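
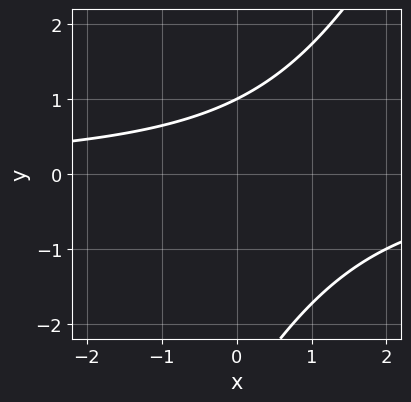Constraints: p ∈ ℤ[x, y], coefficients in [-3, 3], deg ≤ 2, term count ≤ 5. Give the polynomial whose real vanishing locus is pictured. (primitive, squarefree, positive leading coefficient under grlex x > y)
First, deg p = 2. No degree-1 curve has this shape.
Next, against the integer gridlines: it misses every integer gridline on the x-axis; it meets the y-axis at y = 1 (among the integer gridlines).
Finally, fitting integer coefficients to these (and the overall shape) gives p.

2*x*y - y^2 - 2*y + 3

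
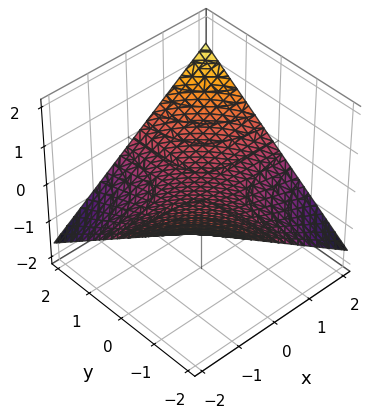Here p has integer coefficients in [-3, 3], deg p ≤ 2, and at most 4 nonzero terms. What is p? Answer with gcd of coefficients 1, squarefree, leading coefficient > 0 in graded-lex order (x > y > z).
First, degree: a saddle surface; a quadric, so deg p = 2.
Then, against the integer gridlines: every point of the x-axis in the box is on the surface; the visible y-axis segment lies entirely on the surface; it meets the z-axis at z = 0 (among the integer gridlines).
Finally, solving for integer coefficients yields p as stated.

x*y - 3*z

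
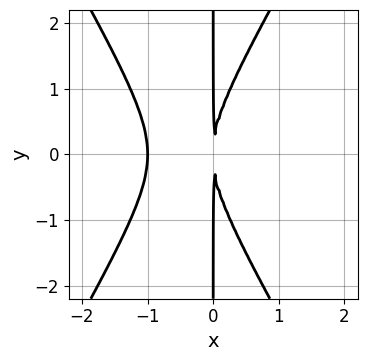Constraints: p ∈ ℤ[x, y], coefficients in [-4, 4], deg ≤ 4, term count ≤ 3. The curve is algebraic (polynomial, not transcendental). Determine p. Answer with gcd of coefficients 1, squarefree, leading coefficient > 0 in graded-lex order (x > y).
3*x^3 - x*y^2 + 3*x^2

The degree is 3 — the shape is more complex than any degree-2 curve.
Symmetries: it's symmetric under y → −y, forcing even powers of y.
Observable constraints: every point of the y-axis in the box is on the curve; it crosses the x-axis at the gridline x = -1.
Together with the visible shape, these determine p as stated.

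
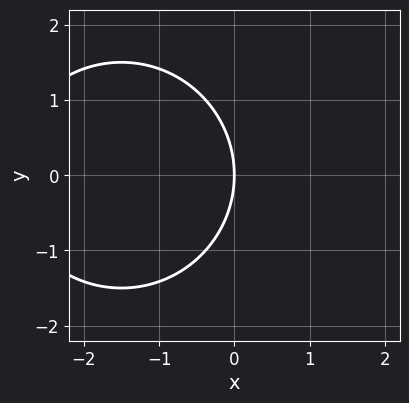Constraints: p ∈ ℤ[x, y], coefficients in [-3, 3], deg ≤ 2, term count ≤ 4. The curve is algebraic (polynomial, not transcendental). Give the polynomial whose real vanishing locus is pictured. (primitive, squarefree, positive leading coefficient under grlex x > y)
(a) Degree: a generic line meets the curve in up to 2 points, so deg p = 2.
(b) Symmetries: the y ↦ −y reflection is a symmetry, so y appears only in even powers.
(c) Reading off the gridlines: one x-axis crossing is at x = 0; one y-axis crossing is at y = 0.
(d) Assembling these constraints gives the stated polynomial.

x^2 + y^2 + 3*x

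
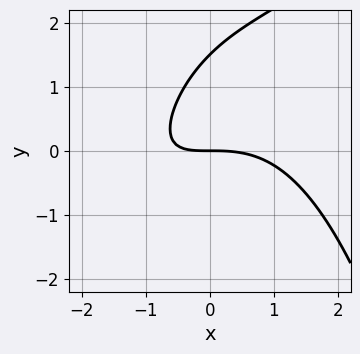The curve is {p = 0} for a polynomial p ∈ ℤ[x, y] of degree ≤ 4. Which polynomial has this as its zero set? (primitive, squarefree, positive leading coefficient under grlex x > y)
x^3 - x^2*y + 2*x*y - 2*y^2 + 3*y

First, the degree is 3 — a generic line meets the curve in up to 3 points.
Then, against the integer gridlines: it crosses the x-axis at the gridline x = 0; it crosses the y-axis at the gridline y = 0.
Finally, assembling these constraints gives the stated polynomial.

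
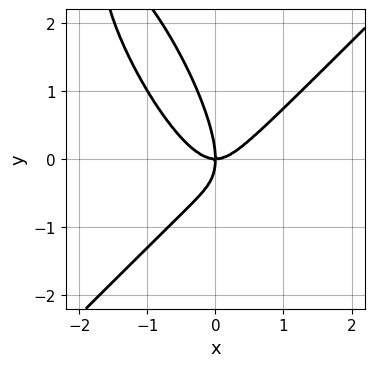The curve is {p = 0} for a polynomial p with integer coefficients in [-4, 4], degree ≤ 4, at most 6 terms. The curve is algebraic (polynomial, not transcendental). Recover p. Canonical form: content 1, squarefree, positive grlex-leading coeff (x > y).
3*x^3 - 2*x*y^2 - y^3 - 2*x*y

1. Degree: a generic line meets the curve in up to 3 points, so deg p = 3.
2. Against the integer gridlines: it crosses the y-axis at the gridline y = 0; one x-axis crossing is at x = 0.
3. Matching integer coefficients to the picture gives p.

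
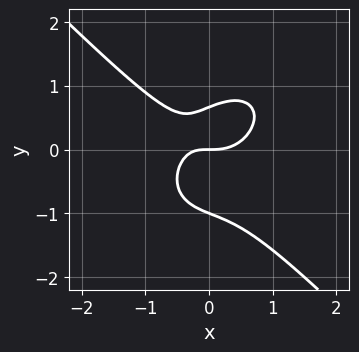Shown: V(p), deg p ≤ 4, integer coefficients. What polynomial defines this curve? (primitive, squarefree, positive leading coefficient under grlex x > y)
3*x^3 + 3*y^3 - 2*x*y + y^2 - 2*y

First, degree: the shape is more complex than any degree-2 curve, so deg p = 3.
Then, from the visible intercepts: it crosses the x-axis at the gridline x = 0; the y-axis gridline crossings are at y ∈ {-1, 0}.
Finally, fitting integer coefficients to these (and the overall shape) gives p.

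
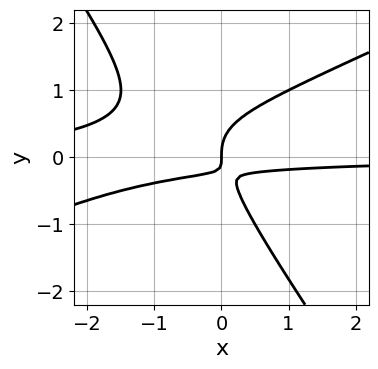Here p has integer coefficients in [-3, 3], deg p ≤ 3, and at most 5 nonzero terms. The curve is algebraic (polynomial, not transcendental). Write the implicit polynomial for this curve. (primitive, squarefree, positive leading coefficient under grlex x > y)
First, the degree is 3 — a generic line meets the curve in up to 3 points.
Then, against the integer gridlines: it meets the y-axis at y = 0 (among the integer gridlines); it crosses the x-axis at the gridline x = 0.
Finally, assembling these constraints gives the stated polynomial.

2*x^2*y - 3*x*y^2 - 3*y^3 + 3*x*y + x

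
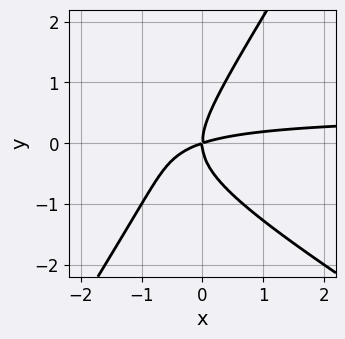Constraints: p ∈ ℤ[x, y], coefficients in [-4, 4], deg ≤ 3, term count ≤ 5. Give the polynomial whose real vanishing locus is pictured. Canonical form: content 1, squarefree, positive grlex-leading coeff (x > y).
(a) Degree: no degree-2 curve has this shape, so deg p = 3.
(b) From the visible intercepts: it meets the x-axis at x = 0 (among the integer gridlines); one y-axis crossing is at y = 0.
(c) These observations pin down the coefficients.

2*x^2*y + 2*x*y^2 - 2*y^3 - x^2 + 3*x*y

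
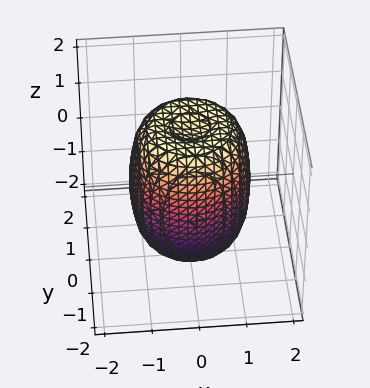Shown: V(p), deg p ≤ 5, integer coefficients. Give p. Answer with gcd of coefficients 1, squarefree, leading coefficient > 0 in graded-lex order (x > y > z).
2*x^4 + 4*x^2*y^2 + 2*y^4 - 2*x^2 - 2*y^2 + z^2 - 2

1. The degree is 4 — the shape is more complex than any degree-3 surface.
2. By symmetry, every cross-section ⟂ z is a circle, so x, y appear only via x² + y².
3. Reading off the gridlines: a circular section at z = 1 has radius between 1 and 2.
4. Fitting integer coefficients to these (and the overall shape) gives p.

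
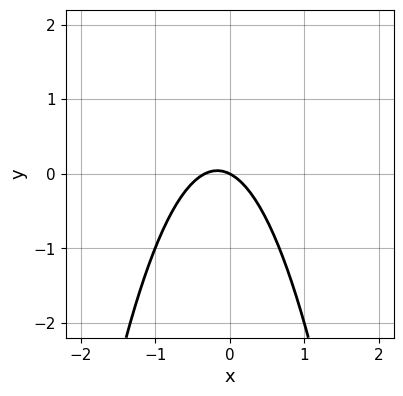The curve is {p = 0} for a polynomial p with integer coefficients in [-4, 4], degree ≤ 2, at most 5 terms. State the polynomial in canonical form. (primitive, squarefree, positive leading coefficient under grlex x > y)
3*x^2 + x + 2*y

First, deg p = 2. No degree-1 curve has this shape.
Then, observable constraints: it meets the x-axis at x = 0 (among the integer gridlines); one y-axis crossing is at y = 0.
Finally, the integer polynomial consistent with all of this is the stated p.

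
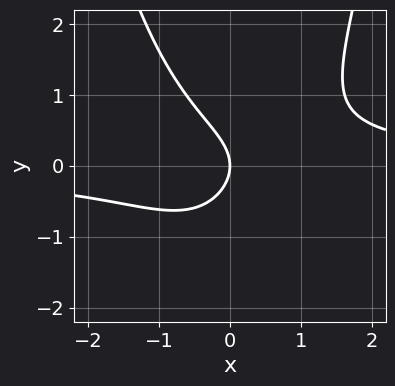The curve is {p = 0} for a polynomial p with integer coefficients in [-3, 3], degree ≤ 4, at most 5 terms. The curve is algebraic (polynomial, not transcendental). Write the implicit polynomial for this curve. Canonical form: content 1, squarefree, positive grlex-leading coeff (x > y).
x^2*y - y^2 - x

First, the degree is 3 — the shape is more complex than any degree-2 curve.
Then, checking where it meets the axes: one x-axis crossing is at x = 0; it crosses the y-axis at the gridline y = 0.
Finally, matching integer coefficients to the picture gives p.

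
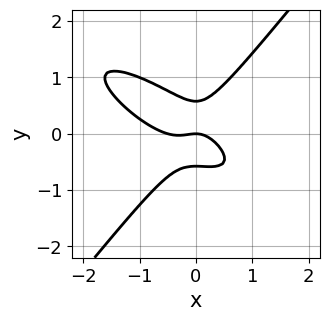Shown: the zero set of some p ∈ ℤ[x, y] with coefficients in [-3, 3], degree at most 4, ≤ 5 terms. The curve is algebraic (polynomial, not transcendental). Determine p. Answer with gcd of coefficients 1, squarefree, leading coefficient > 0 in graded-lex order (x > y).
1. deg p = 3. A generic line meets the curve in up to 3 points.
2. Reading off the gridlines: it crosses the y-axis at the gridline y = 0; one x-axis crossing is at x = 0.
3. These observations pin down the coefficients.

2*x^3 + 3*x^2*y - 3*y^3 + x^2 + y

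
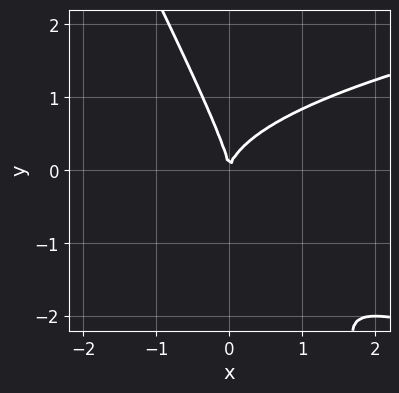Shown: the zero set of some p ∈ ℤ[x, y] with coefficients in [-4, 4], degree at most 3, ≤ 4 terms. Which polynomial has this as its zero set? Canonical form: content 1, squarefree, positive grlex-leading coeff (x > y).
First, deg p = 3. No degree-2 curve has this shape.
Then, checking where it meets the axes: one x-axis crossing is at x = 0; one y-axis crossing is at y = 0.
Finally, together with the visible shape, these determine p as stated.

2*x*y^2 + y^3 - 2*x^2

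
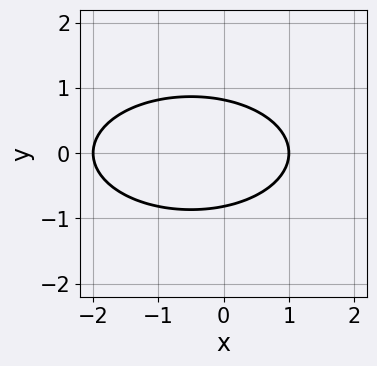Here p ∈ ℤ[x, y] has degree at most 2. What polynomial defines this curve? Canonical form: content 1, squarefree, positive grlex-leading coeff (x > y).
(a) Degree: no degree-1 curve has this shape, so deg p = 2.
(b) Symmetries: it's symmetric under y → −y, forcing even powers of y.
(c) Observable constraints: the x-axis gridline crossings are at x ∈ {-2, 1}.
(d) Solving for integer coefficients yields p as stated.

x^2 + 3*y^2 + x - 2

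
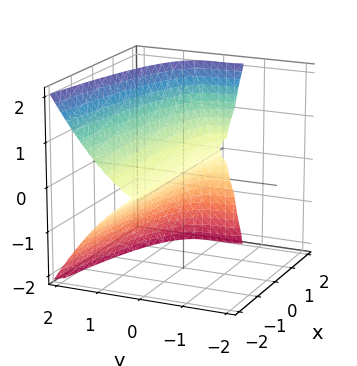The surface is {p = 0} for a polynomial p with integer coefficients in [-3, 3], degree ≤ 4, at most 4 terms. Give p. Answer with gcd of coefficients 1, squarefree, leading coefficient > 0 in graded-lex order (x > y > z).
First, the degree is 3 — the shape is more complex than any degree-2 surface.
Next, from the axis intercepts and sections: one z-axis crossing is at z = 0; it meets the y-axis at y = 0 (among the integer gridlines); every point of the x-axis in the box is on the surface.
Finally, assembling these constraints gives the stated polynomial.

x*z^2 + 2*y^3 - 2*z^2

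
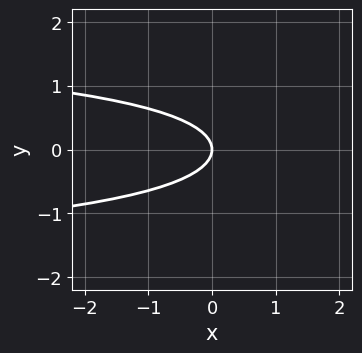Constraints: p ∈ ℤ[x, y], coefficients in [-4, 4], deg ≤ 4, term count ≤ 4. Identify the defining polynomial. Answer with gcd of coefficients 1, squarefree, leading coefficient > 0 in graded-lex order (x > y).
y^4 + 2*y^2 + x

First, deg p = 4.
Next, symmetries: it's symmetric under y → −y, forcing even powers of y.
Next, from the visible intercepts: it meets the x-axis at x = 0 (among the integer gridlines); one y-axis crossing is at y = 0.
Finally, matching integer coefficients to the picture gives p.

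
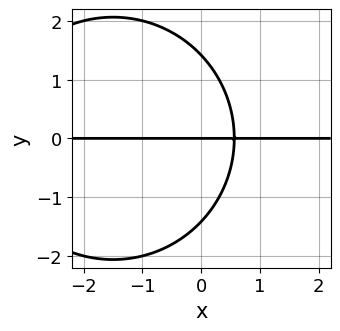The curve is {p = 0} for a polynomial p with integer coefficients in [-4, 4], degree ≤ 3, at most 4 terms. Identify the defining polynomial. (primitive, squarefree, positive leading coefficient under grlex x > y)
x^2*y + y^3 + 3*x*y - 2*y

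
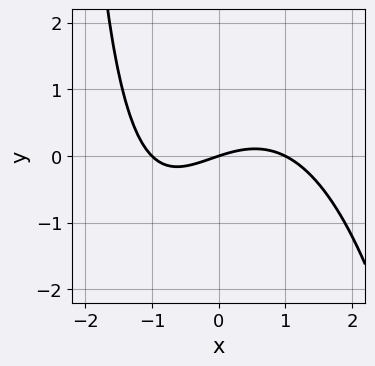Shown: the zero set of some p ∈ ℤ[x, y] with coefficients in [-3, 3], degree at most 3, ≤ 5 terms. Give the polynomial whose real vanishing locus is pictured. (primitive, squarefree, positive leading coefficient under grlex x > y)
x^3 + x*y - x + 3*y

(a) The degree is 3 — a generic line meets the curve in up to 3 points.
(b) Reading off the gridlines: the x-axis gridline crossings are at x ∈ {-1, 0, 1}; it meets the y-axis at y = 0 (among the integer gridlines).
(c) Solving for integer coefficients yields p as stated.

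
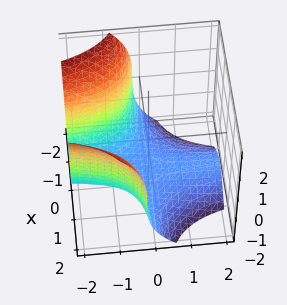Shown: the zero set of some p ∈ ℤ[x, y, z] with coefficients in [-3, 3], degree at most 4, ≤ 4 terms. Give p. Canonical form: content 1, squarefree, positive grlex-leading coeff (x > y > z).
(a) The degree is 3 — no degree-2 surface has this shape.
(b) Observable constraints: no y-intercept at any integer in the box; the surface avoids every integer x-axis point in the box.
(c) Together with the visible shape, these determine p as stated.

3*x^2*y + z^3 + 3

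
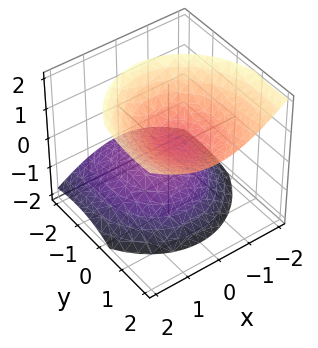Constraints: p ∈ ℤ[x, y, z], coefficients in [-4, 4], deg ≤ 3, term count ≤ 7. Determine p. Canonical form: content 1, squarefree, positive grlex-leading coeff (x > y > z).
3*x^2 + 2*y^2 - 3*y*z - 3*z^2 + 1

(a) The picture has 2 separate pieces. They look like related sheets of one shape, so recover p as a whole.
(b) Degree: a generic line meets the surface in up to 2 points, so deg p = 2.
(c) Reading off the gridlines: no x-intercept at any integer in the box; it misses every integer gridline on the y-axis.
(d) Assembling these constraints gives the stated polynomial.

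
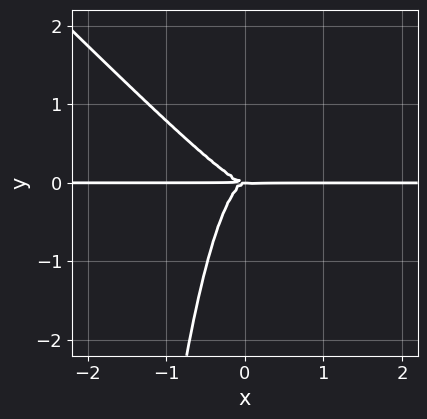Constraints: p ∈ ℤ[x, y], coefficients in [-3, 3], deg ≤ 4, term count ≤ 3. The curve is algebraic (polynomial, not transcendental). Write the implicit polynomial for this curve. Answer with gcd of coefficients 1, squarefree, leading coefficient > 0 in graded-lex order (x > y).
3*x^3*y + 3*x^2*y^2 + y^3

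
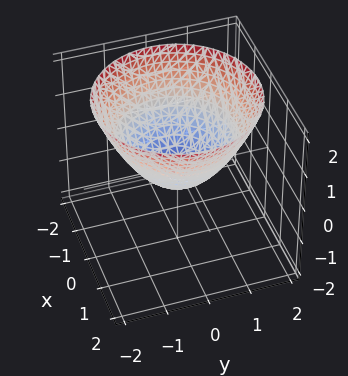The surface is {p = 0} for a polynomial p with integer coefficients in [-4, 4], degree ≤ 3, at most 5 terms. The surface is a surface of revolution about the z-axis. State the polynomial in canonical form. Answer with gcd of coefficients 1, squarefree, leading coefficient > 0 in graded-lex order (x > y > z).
First, the degree is 2 — no degree-1 surface has this shape.
Then, symmetries: rotational symmetry about the z-axis ⇒ p depends on x, y only through x² + y².
Next, from the axis intercepts and sections: a circular section at z = 0 has radius between 0 and 1.
Finally, fitting integer coefficients to these (and the overall shape) gives p.

2*x^2 + 2*y^2 - 3*z - 1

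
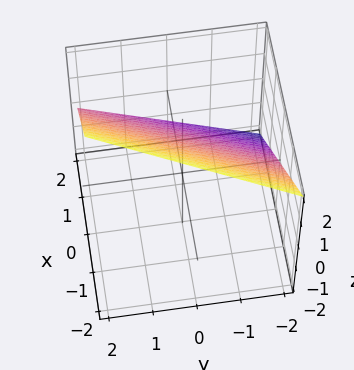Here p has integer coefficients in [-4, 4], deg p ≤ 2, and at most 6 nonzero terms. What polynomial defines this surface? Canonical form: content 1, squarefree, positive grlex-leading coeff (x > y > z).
2*x - y + 2*z - 2

1. deg p = 1.
2. Observable constraints: one x-axis crossing is at x = 1; it crosses the z-axis at the gridline z = 1.
3. Assembling these constraints gives the stated polynomial.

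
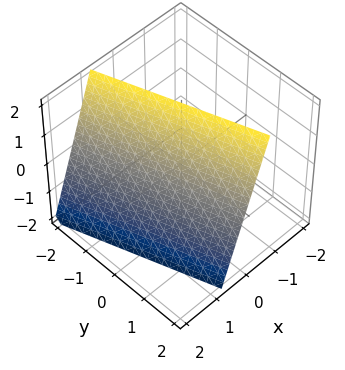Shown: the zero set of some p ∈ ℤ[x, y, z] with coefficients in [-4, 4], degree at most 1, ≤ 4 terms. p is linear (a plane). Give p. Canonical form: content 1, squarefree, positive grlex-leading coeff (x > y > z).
(a) Degree: the surface is flat (a plane), so deg p = 1.
(b) Against the integer gridlines: one z-axis crossing is at z = 2; it crosses the y-axis at the gridline y = 2.
(c) Assembling these constraints gives the stated polynomial.

3*x + y + z - 2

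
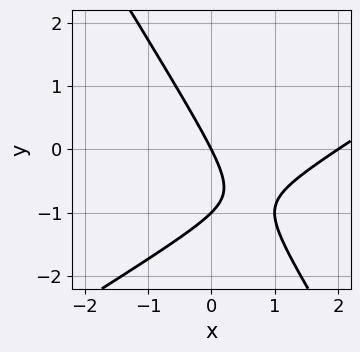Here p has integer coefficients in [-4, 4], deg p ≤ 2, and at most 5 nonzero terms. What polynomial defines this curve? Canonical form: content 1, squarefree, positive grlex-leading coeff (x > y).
deg p = 2. The shape is more complex than any degree-1 curve.
Reading off the gridlines: the x-axis gridline crossings are at x ∈ {0, 2}; among the integer gridlines, it crosses the y-axis at y ∈ {-1, 0}.
Solving for integer coefficients yields p as stated.

x^2 - x*y - y^2 - 2*x - y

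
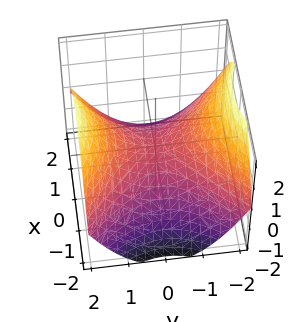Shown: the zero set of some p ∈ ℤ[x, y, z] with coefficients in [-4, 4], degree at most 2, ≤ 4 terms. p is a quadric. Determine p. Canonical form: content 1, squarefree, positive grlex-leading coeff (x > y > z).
(a) Degree: a saddle surface; a quadric, so deg p = 2.
(b) Symmetries: mirror symmetry y ↦ −y ⇒ only even powers of y; the x ↦ −x reflection is a symmetry, so x appears only in even powers.
(c) Against the integer gridlines: it meets the z-axis at z = 0 (among the integer gridlines); one x-axis crossing is at x = 0; it crosses the y-axis at the gridline y = 0.
(d) Together with the visible shape, these determine p as stated.

x^2 - y^2 + 2*z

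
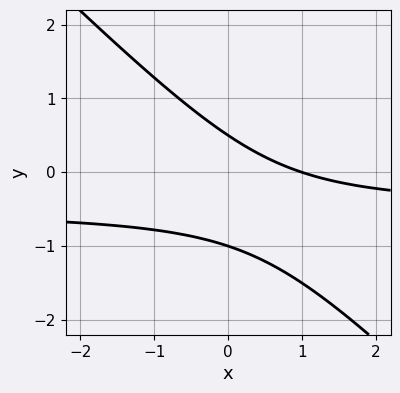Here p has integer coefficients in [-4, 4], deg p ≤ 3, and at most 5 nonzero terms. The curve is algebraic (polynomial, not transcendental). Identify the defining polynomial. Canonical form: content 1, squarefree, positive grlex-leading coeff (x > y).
1. The degree is 2 — a generic line meets the curve in up to 2 points.
2. Observable constraints: it crosses the y-axis at the gridline y = -1; it meets the x-axis at x = 1 (among the integer gridlines).
3. The integer polynomial consistent with all of this is the stated p.

2*x*y + 2*y^2 + x + y - 1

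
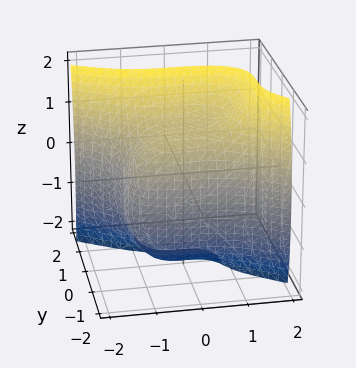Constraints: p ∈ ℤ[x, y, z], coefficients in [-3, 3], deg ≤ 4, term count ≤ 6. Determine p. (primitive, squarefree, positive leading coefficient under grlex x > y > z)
x^3 + 3*y^3 - z^2 - z + 2

Degree: no degree-2 surface has this shape, so deg p = 3.
Checking where it meets the axes: among the integer gridlines, it crosses the z-axis at z ∈ {-2, 1}.
Solving for integer coefficients yields p as stated.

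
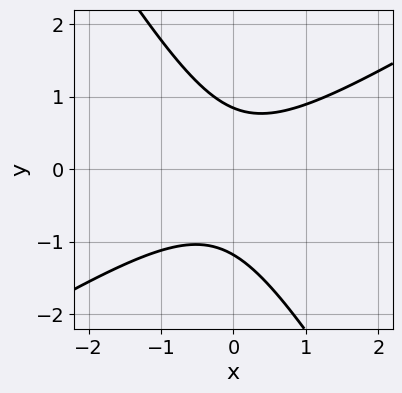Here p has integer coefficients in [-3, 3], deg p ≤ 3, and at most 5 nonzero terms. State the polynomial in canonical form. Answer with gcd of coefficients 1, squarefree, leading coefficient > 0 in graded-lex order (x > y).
3*x^2 - 3*x*y - 3*y^2 - y + 3

deg p = 2.
Against the integer gridlines: the curve avoids every integer x-axis point in the box.
Together with the visible shape, these determine p as stated.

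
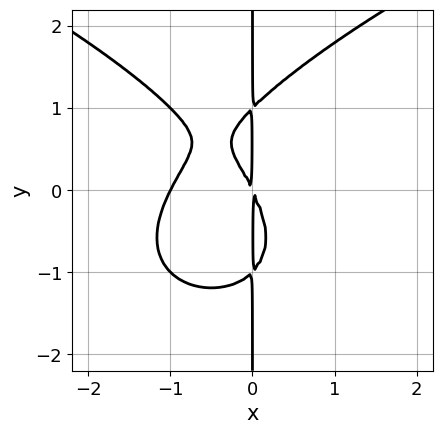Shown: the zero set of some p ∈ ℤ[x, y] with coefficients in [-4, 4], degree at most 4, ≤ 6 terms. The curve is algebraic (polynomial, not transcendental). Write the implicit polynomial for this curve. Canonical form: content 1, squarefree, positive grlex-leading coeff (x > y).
1. The degree is 4 — the shape is more complex than any degree-3 curve.
2. From the visible intercepts: it crosses the x-axis at the gridline x = -1; the visible y-axis segment lies entirely on the curve.
3. Matching integer coefficients to the picture gives p.

x*y^3 - 2*x^3 - 2*x^2 - x*y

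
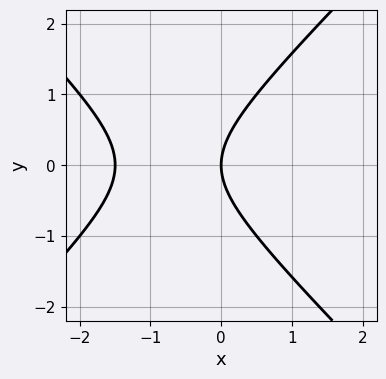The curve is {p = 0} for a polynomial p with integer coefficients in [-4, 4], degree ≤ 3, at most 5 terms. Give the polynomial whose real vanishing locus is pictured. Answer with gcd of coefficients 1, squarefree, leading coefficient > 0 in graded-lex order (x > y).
Degree: the shape is more complex than any degree-1 curve, so deg p = 2.
Symmetries: the y ↦ −y reflection is a symmetry, so y appears only in even powers.
Observable constraints: it crosses the y-axis at the gridline y = 0; one x-axis crossing is at x = 0.
Solving for integer coefficients yields p as stated.

2*x^2 - 2*y^2 + 3*x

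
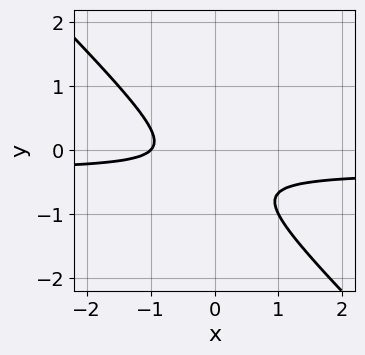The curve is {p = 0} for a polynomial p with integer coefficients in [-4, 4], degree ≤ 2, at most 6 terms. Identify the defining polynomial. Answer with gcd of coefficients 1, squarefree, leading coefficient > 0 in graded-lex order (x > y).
1. The degree is 2 — no degree-1 curve has this shape.
2. Reading off the gridlines: it meets the x-axis at x = -1 (among the integer gridlines); no y-intercept at any integer in the box.
3. The integer polynomial consistent with all of this is the stated p.

3*x*y + 3*y^2 + x + 2*y + 1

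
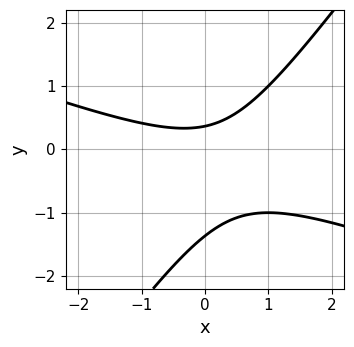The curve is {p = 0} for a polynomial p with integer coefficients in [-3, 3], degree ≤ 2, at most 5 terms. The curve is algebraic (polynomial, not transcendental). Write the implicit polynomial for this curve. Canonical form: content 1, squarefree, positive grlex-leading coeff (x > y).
(a) Degree: no degree-1 curve has this shape, so deg p = 2.
(b) Against the integer gridlines: the curve avoids every integer x-axis point in the box.
(c) Assembling these constraints gives the stated polynomial.

x^2 + 2*x*y - 2*y^2 - 2*y + 1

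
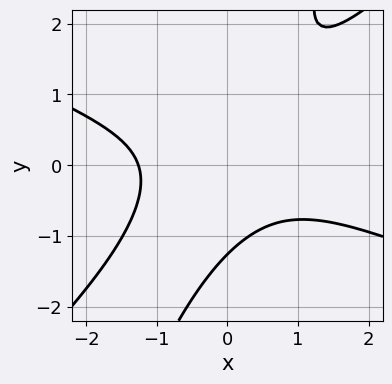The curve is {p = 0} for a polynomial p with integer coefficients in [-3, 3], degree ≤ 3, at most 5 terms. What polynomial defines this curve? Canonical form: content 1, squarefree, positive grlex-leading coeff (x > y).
First, degree: no degree-2 curve has this shape, so deg p = 3.
Finally, matching integer coefficients to the picture gives p.

x^3 + x^2*y - 3*x*y^2 + y^3 + 2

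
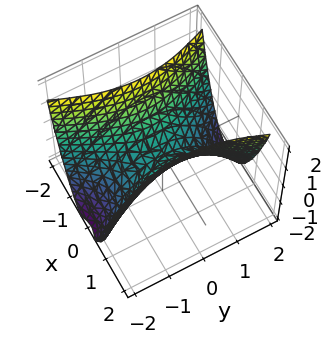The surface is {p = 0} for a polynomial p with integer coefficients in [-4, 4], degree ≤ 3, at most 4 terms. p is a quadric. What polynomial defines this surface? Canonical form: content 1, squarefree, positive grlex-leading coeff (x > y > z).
3*x^2 - y^2 - 2*z

deg p = 2. A saddle surface; a quadric.
Symmetries: the x ↦ −x reflection is a symmetry, so x appears only in even powers; mirror symmetry y ↦ −y ⇒ only even powers of y.
From the visible intercepts: it crosses the x-axis at the gridline x = 0; it meets the z-axis at z = 0 (among the integer gridlines); one y-axis crossing is at y = 0.
Matching integer coefficients to the picture gives p.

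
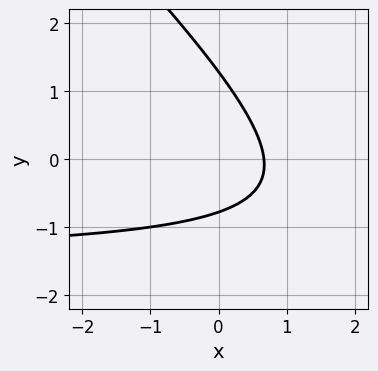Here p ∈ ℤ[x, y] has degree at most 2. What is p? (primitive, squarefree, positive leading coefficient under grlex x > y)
2*x*y + 2*y^2 + 3*x - y - 2

(a) The degree is 2 — a generic line meets the curve in up to 2 points.
(b) Putting this together gives p.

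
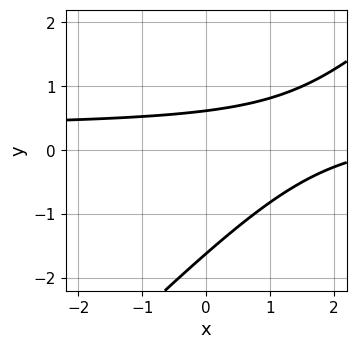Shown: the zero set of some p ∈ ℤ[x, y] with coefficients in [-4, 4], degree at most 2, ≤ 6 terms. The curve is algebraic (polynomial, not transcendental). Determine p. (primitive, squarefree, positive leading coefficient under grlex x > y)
3*x*y - 3*y^2 - x - 3*y + 3

(a) Degree: the shape is more complex than any degree-1 curve, so deg p = 2.
(b) From the axis intercepts and sections: it misses every integer gridline on the x-axis.
(c) Assembling these constraints gives the stated polynomial.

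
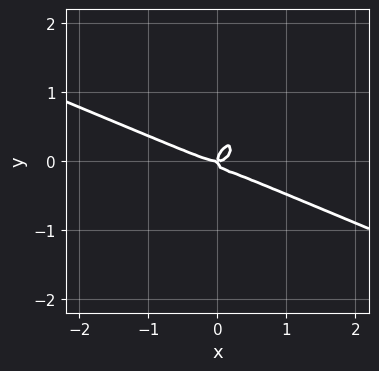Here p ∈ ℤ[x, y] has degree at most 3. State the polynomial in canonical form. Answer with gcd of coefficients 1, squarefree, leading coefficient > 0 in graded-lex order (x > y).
1. Degree: a generic line meets the curve in up to 3 points, so deg p = 3.
2. From the visible intercepts: it crosses the y-axis at the gridline y = 0; one x-axis crossing is at x = 0.
3. Matching integer coefficients to the picture gives p.

2*x^3 + 3*x^2*y - 3*x*y^2 + 3*y^3 - x*y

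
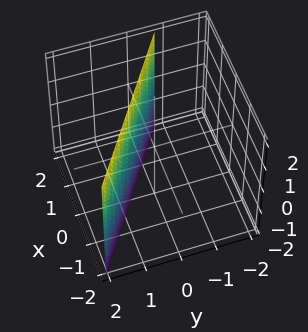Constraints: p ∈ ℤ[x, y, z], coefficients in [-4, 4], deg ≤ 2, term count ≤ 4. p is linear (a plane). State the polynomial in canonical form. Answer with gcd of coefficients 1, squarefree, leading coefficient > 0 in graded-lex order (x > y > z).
1. The degree is 1 — the surface is flat (a plane).
2. Against the integer gridlines: one x-axis crossing is at x = 1; the surface avoids every integer z-axis point in the box.
3. Fitting integer coefficients to these (and the overall shape) gives p.

2*x + 3*y - 2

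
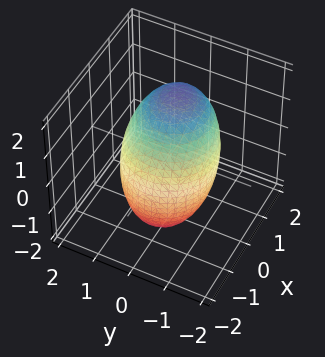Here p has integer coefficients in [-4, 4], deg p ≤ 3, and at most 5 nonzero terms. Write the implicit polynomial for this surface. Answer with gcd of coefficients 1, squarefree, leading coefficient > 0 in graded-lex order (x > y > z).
Degree: the shape is more complex than any degree-1 surface, so deg p = 2.
The integer polynomial consistent with all of this is the stated p.

2*x^2 - x*z + 2*y^2 + z^2 - 3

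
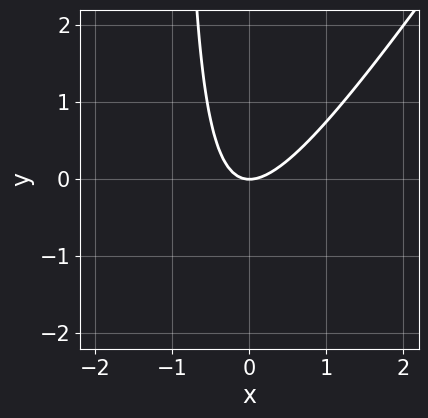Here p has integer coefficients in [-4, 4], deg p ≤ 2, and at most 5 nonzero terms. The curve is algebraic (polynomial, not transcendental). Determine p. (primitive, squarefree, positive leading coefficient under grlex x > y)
deg p = 2.
Observable constraints: one x-axis crossing is at x = 0; it crosses the y-axis at the gridline y = 0.
These observations pin down the coefficients.

3*x^2 - 2*x*y - 2*y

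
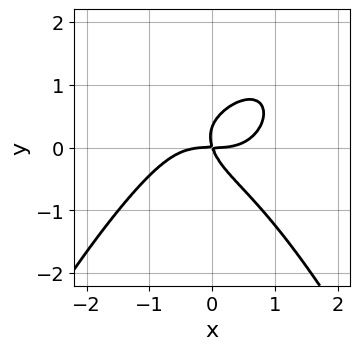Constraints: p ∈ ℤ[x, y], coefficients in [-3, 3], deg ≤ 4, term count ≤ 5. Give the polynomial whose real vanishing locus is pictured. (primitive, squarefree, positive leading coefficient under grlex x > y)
2*x^4 + x*y^2 + 3*y^3 - 3*x*y - y^2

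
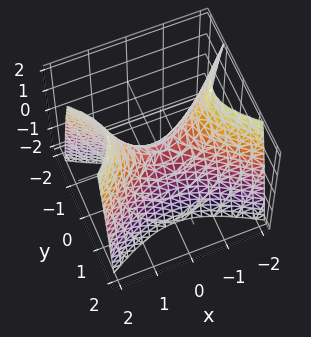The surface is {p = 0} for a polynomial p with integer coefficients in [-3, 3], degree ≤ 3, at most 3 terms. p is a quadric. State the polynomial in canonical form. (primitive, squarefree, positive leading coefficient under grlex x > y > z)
deg p = 2. A hyperbolic paraboloid; a quadric.
Symmetries: the y ↦ −y reflection is a symmetry, so y appears only in even powers; the x ↦ −x reflection is a symmetry, so x appears only in even powers.
Reading off the gridlines: one z-axis crossing is at z = 0; one y-axis crossing is at y = 0; one x-axis crossing is at x = 0.
Putting this together gives p.

x^2 - 2*y^2 - z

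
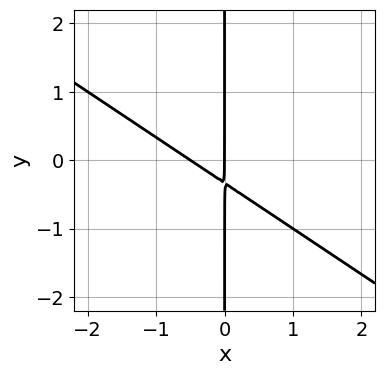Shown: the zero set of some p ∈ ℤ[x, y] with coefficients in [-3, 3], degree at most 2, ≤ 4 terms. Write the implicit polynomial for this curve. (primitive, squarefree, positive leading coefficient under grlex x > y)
deg p = 2. No degree-1 curve has this shape.
Observable constraints: it meets the x-axis at x = 0 (among the integer gridlines); every point of the y-axis in the box is on the curve.
Matching integer coefficients to the picture gives p.

2*x^2 + 3*x*y + x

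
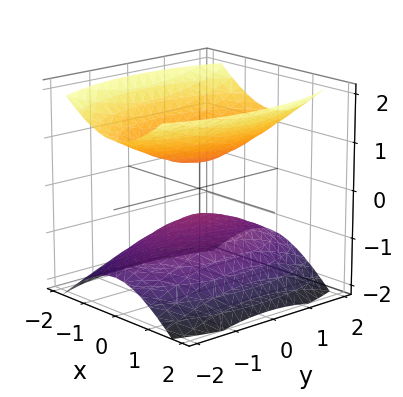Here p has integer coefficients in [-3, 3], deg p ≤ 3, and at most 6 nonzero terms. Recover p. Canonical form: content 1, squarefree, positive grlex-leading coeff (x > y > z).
First, the picture has 2 separate pieces.
Next, degree: two separate bowl-shaped sheets opening away from each other; a quadric, so deg p = 2.
Then, symmetries: it's symmetric under y → −y, forcing even powers of y; it's symmetric under z → −z, forcing even powers of z; the x ↦ −x reflection is a symmetry, so x appears only in even powers.
Then, from the visible intercepts: it misses every integer gridline on the x-axis; no y-intercept at any integer in the box.
Finally, matching integer coefficients to the picture gives p.

3*x^2 + y^2 - 3*z^2 + 1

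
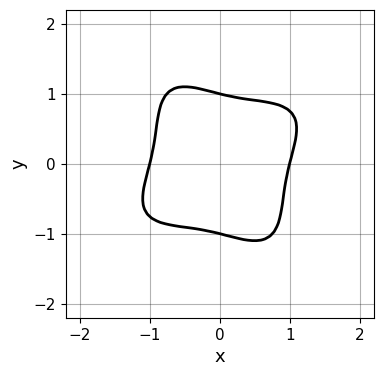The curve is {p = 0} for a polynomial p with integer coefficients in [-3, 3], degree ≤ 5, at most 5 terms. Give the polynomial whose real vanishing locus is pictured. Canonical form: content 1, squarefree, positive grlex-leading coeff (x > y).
(a) deg p = 4. The shape is more complex than any degree-3 curve.
(b) Reading off the gridlines: among the integer gridlines, it crosses the y-axis at y ∈ {-1, 1}; the x-axis gridline crossings are at x ∈ {-1, 1}.
(c) The integer polynomial consistent with all of this is the stated p.

x^4 - x^3*y + x*y^3 + y^4 - 1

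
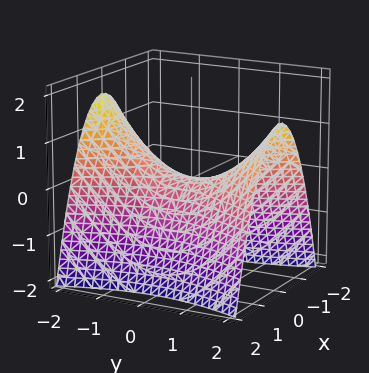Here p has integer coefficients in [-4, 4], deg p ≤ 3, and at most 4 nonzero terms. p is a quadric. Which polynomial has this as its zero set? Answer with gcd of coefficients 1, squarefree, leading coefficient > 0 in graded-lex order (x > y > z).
3*x^2 - y^2 + 3*z

(a) The degree is 2 — a saddle surface; a quadric.
(b) Symmetries: the x ↦ −x reflection is a symmetry, so x appears only in even powers; mirror symmetry y ↦ −y ⇒ only even powers of y.
(c) From the visible intercepts: one x-axis crossing is at x = 0; it meets the z-axis at z = 0 (among the integer gridlines).
(d) Fitting integer coefficients to these (and the overall shape) gives p.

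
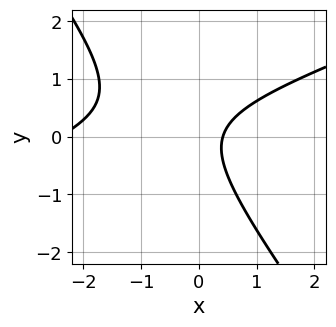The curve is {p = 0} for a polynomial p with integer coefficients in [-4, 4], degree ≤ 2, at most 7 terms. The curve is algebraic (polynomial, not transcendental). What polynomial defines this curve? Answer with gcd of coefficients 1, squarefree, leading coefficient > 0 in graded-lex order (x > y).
First, deg p = 2. The shape is more complex than any degree-1 curve.
Next, from the axis intercepts and sections: the curve avoids every integer y-axis point in the box.
Finally, matching integer coefficients to the picture gives p.

x^2 - 2*x*y - 2*y^2 + 2*x - 1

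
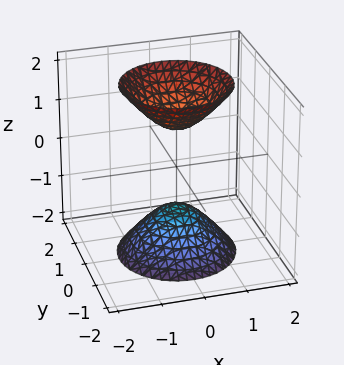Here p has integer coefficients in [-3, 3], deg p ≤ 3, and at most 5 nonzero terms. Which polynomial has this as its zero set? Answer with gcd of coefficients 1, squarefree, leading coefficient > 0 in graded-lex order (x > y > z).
First, the picture has 2 separate pieces.
Then, degree: a generic line meets the surface in up to 2 points, so deg p = 2.
Next, symmetry: the surface is invariant under rotation about z: p = q(x² + y², z).
Then, from the axis intercepts and sections: a circular section at z = 2 has radius between 1 and 2; no x-intercept at any integer in the box; it misses every integer gridline on the y-axis.
Finally, assembling these constraints gives the stated polynomial.

2*x^2 + 2*y^2 - z^2 + 1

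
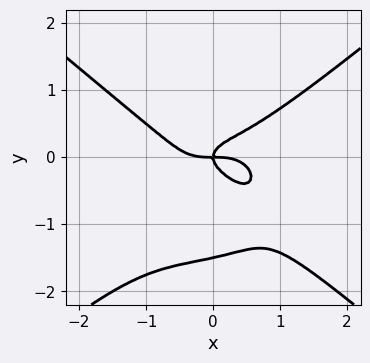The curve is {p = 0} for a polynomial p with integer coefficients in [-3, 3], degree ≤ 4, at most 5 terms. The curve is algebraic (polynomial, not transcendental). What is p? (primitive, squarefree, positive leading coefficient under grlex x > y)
(a) deg p = 4.
(b) Reading off the gridlines: one y-axis crossing is at y = 0; it meets the x-axis at x = 0 (among the integer gridlines).
(c) The integer polynomial consistent with all of this is the stated p.

x^4 - 2*y^4 - 3*y^3 + x*y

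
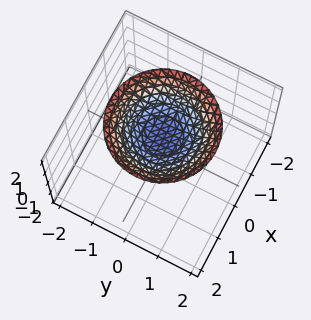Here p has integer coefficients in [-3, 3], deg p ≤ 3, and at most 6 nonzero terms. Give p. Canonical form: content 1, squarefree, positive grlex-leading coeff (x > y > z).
1. Degree: a generic line meets the surface in up to 2 points, so deg p = 2.
2. By symmetry, every cross-section ⟂ z is a circle, so x, y appear only via x² + y².
3. Against the integer gridlines: a circular section at z = 2 has radius between 1 and 2; it crosses the z-axis at the gridline z = 1.
4. Solving for integer coefficients yields p as stated.

x^2 + y^2 - 2*z + 2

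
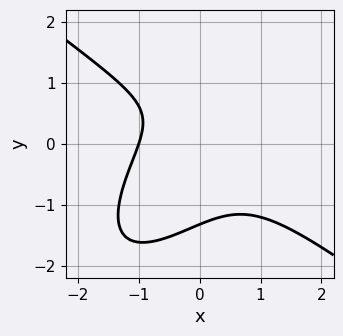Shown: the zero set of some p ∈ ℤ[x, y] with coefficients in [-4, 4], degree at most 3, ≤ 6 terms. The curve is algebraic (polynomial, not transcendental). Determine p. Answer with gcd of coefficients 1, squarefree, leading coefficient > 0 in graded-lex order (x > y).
The degree is 3 — the shape is more complex than any degree-2 curve.
Reading off the gridlines: one x-axis crossing is at x = -1.
Together with the visible shape, these determine p as stated.

x^3 - x*y^2 + y^3 - y + 1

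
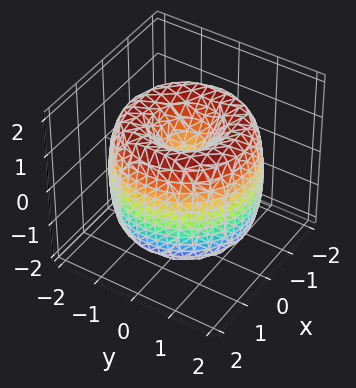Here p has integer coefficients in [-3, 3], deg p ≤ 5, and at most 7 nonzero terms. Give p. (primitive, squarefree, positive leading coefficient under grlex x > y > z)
(a) deg p = 4. The shape is more complex than any degree-3 surface.
(b) Symmetry: the z-axis is an axis of rotation, so x and y enter only as x² + y².
(c) Against the integer gridlines: one x-axis crossing is at x = 0; one z-axis crossing is at z = 0.
(d) Matching integer coefficients to the picture gives p.

x^4 + 2*x^2*y^2 + y^4 - 3*x^2 - 3*y^2 + z^2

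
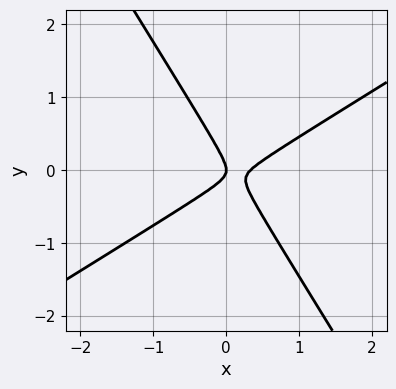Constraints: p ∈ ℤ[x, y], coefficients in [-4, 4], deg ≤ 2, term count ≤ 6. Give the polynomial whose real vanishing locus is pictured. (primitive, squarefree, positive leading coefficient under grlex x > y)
3*x^2 - 3*x*y - 3*y^2 - x

The degree is 2 — no degree-1 curve has this shape.
Checking where it meets the axes: it meets the x-axis at x = 0 (among the integer gridlines); it crosses the y-axis at the gridline y = 0.
These observations pin down the coefficients.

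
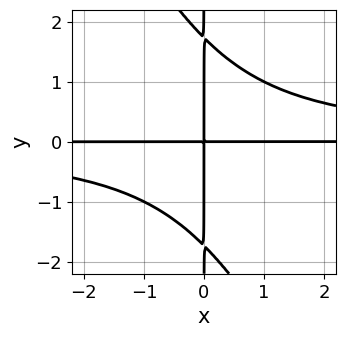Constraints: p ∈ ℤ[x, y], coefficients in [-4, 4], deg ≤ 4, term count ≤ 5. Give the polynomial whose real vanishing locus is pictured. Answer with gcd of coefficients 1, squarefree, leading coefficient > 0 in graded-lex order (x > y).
1. The degree is 4 — no degree-3 curve has this shape.
2. Against the integer gridlines: every point of the y-axis in the box is on the curve; the visible x-axis segment lies entirely on the curve.
3. Together with the visible shape, these determine p as stated.

2*x^2*y^2 + x*y^3 - 3*x*y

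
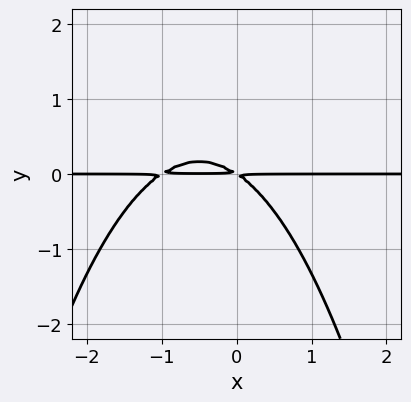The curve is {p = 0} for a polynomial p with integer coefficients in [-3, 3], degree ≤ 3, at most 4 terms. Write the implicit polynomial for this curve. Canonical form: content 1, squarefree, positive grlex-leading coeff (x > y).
(a) Degree: no degree-2 curve has this shape, so deg p = 3.
(b) Observable constraints: the visible x-axis segment lies entirely on the curve.
(c) Together with the visible shape, these determine p as stated.

2*x^2*y + 2*x*y + 3*y^2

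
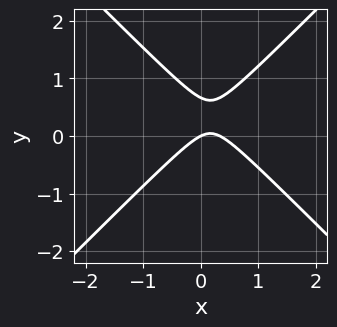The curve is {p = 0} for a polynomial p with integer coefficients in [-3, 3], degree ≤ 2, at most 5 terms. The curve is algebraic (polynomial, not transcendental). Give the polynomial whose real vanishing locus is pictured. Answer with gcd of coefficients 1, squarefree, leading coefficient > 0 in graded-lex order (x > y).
3*x^2 - 3*y^2 - x + 2*y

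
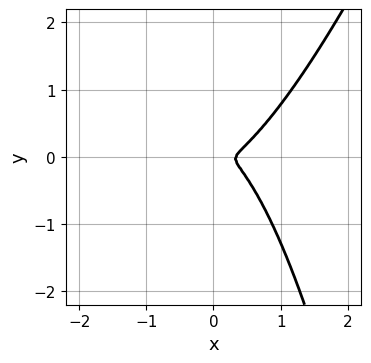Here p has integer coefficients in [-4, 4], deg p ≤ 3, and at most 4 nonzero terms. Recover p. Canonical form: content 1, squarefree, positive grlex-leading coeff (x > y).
deg p = 3. A generic line meets the curve in up to 3 points.
Putting this together gives p.

3*x^3 - x^2*y - x^2 - 2*y^2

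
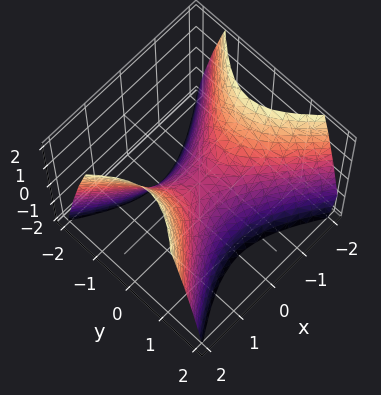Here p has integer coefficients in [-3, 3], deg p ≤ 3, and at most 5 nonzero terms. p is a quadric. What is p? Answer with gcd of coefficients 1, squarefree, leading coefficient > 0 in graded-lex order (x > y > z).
2*x^2 - 3*y^2 - 2*z

First, deg p = 2. A hyperbolic paraboloid; a quadric.
Then, symmetries: it's symmetric under y → −y, forcing even powers of y; mirror symmetry x ↦ −x ⇒ only even powers of x.
Then, reading off the gridlines: one z-axis crossing is at z = 0; it crosses the x-axis at the gridline x = 0; it meets the y-axis at y = 0 (among the integer gridlines).
Finally, assembling these constraints gives the stated polynomial.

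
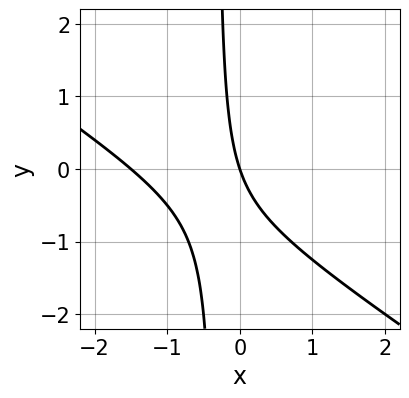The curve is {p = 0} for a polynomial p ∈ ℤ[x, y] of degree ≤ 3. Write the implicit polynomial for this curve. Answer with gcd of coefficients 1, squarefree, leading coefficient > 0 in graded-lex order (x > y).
2*x^2 + 3*x*y + 3*x + y

Degree: the shape is more complex than any degree-1 curve, so deg p = 2.
Checking where it meets the axes: one x-axis crossing is at x = 0; it crosses the y-axis at the gridline y = 0.
The integer polynomial consistent with all of this is the stated p.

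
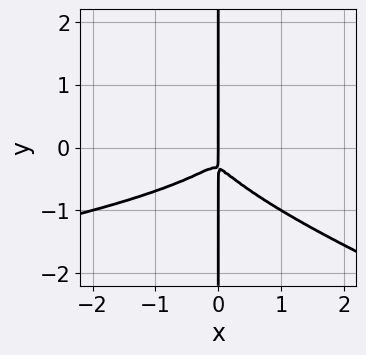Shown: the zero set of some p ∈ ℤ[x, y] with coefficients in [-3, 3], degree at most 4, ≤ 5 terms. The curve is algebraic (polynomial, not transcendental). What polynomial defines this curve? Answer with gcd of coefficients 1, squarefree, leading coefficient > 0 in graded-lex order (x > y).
First, degree: a generic line meets the curve in up to 4 points, so deg p = 4.
Then, against the integer gridlines: the visible y-axis segment lies entirely on the curve; it crosses the x-axis at the gridline x = 0.
Finally, together with the visible shape, these determine p as stated.

x^2*y^2 + 3*x*y^3 + x^3 + x*y^2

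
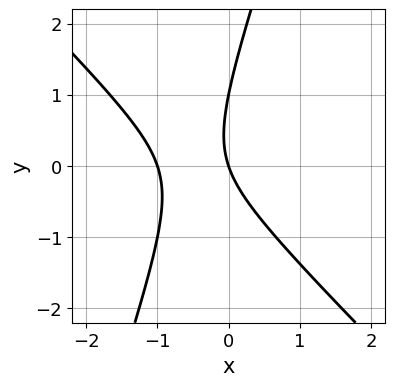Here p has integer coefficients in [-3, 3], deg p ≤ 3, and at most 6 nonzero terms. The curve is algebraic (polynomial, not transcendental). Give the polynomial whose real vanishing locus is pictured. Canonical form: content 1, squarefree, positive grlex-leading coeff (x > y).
1. deg p = 2. A generic line meets the curve in up to 2 points.
2. Reading off the gridlines: the y-axis gridline crossings are at y ∈ {0, 1}; the x-axis gridline crossings are at x ∈ {-1, 0}.
3. Solving for integer coefficients yields p as stated.

3*x^2 + 2*x*y - y^2 + 3*x + y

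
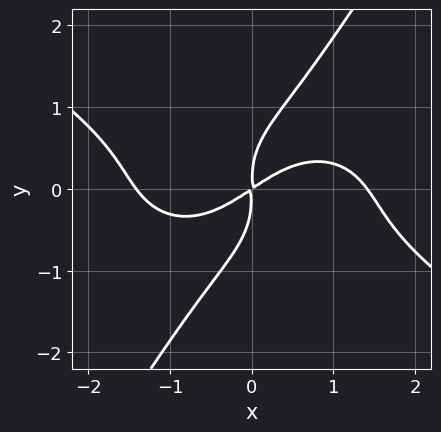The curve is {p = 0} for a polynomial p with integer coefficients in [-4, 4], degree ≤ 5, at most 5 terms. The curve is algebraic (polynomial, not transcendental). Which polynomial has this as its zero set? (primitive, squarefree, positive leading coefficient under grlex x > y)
x^4 + 3*x*y^3 - 2*y^4 - 2*x^2 + 3*x*y

The degree is 4 — no degree-3 curve has this shape.
Matching integer coefficients to the picture gives p.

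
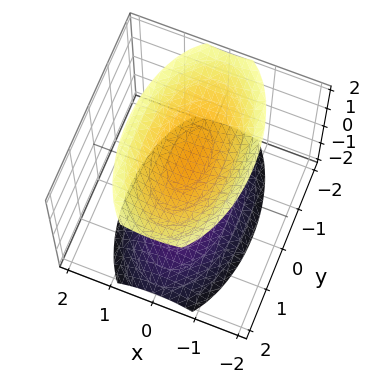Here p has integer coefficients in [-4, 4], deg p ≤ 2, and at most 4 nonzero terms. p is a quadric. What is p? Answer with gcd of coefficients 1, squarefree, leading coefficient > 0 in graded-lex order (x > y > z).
3*x^2 + y^2 - 2*z^2 + 3

(a) There are 2 components.
(b) Degree: two separate bowl-shaped sheets opening away from each other; a quadric, so deg p = 2.
(c) Symmetries: it's symmetric under x → −x, forcing even powers of x; mirror symmetry y ↦ −y ⇒ only even powers of y; mirror symmetry z ↦ −z ⇒ only even powers of z.
(d) Reading off the gridlines: no y-intercept at any integer in the box; no x-intercept at any integer in the box.
(e) Fitting integer coefficients to these (and the overall shape) gives p.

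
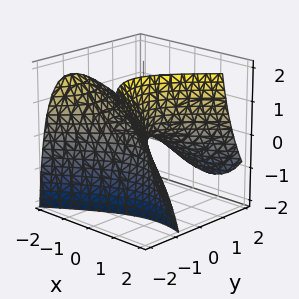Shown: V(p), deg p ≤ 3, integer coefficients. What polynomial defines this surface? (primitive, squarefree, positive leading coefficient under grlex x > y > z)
2*x^2 + 2*x*z - 3*y^2 - 3*y*z - 3*z

1. The degree is 2 — no degree-1 surface has this shape.
2. From the visible intercepts: it meets the z-axis at z = 0 (among the integer gridlines); one x-axis crossing is at x = 0; one y-axis crossing is at y = 0.
3. Together with the visible shape, these determine p as stated.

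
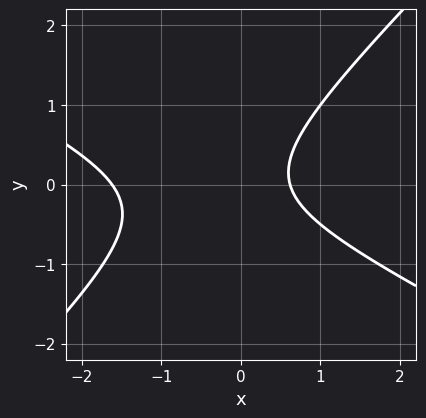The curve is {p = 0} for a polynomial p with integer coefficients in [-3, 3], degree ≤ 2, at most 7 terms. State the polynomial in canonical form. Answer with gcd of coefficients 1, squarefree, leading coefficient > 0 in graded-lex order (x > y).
Degree: no degree-1 curve has this shape, so deg p = 2.
Checking where it meets the axes: no y-intercept at any integer in the box.
These observations pin down the coefficients.

x^2 + x*y - 2*y^2 + x - 1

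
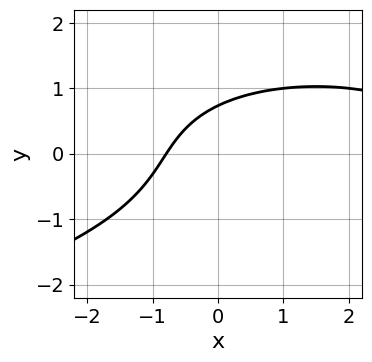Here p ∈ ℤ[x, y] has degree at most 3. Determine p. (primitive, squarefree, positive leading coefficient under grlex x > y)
deg p = 3.
Matching integer coefficients to the picture gives p.

2*y^3 + x^2 - 3*x + 3*y - 3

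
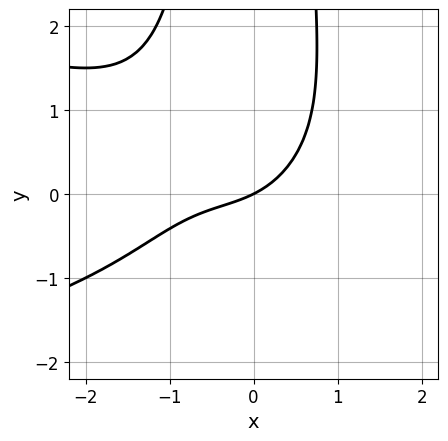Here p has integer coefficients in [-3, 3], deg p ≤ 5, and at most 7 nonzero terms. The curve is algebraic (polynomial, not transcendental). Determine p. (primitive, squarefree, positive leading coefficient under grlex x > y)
First, the degree is 4 — a generic line meets the curve in up to 4 points.
Then, reading off the gridlines: it crosses the x-axis at the gridline x = 0; it meets the y-axis at y = 0 (among the integer gridlines).
Finally, these observations pin down the coefficients.

x^2*y^2 + x^3 + x^2 + x - 2*y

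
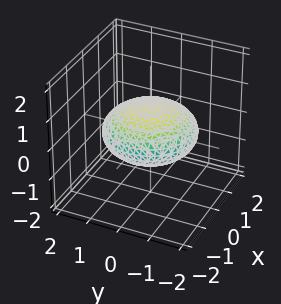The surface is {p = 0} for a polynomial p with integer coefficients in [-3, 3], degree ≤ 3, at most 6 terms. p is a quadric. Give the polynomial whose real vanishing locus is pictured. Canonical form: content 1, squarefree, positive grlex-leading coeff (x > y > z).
x^2 + y^2 + 3*z^2 - 2

First, the degree is 2 — a closed, bounded, convex surface; a quadric.
Then, symmetries: it's symmetric under z → −z, forcing even powers of z; the z-axis is an axis of rotation, so x and y enter only as x² + y².
Next, observable constraints: a circular section at z = 0 has radius between 1 and 2.
Finally, together with the visible shape, these determine p as stated.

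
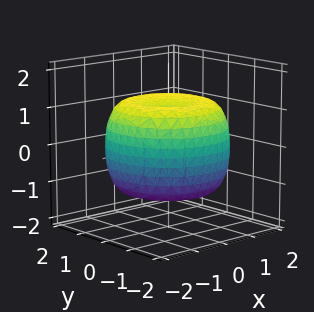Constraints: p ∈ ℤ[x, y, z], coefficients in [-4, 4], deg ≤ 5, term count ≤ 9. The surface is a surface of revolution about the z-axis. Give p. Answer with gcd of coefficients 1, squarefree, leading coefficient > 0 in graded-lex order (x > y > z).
x^4 + 2*x^2*y^2 + y^4 - 2*x^2 - 2*y^2 + 2*z^2 - 2

deg p = 4. The shape is more complex than any degree-3 surface.
Symmetries: rotational symmetry about the z-axis ⇒ p depends on x, y only through x² + y².
From the axis intercepts and sections: the z-axis gridline crossings are at z ∈ {-1, 1}; a circular section at z = 1 has radius between 1 and 2.
These observations pin down the coefficients.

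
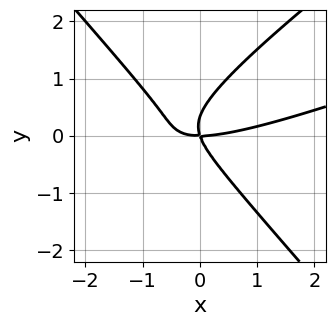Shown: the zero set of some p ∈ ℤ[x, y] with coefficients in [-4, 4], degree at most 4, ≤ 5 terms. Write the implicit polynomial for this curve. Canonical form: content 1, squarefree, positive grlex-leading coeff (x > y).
x^3 - 3*x^2*y + 3*y^3 - 3*x*y - y^2

(a) The degree is 3 — no degree-2 curve has this shape.
(b) Reading off the gridlines: it meets the y-axis at y = 0 (among the integer gridlines); one x-axis crossing is at x = 0.
(c) These observations pin down the coefficients.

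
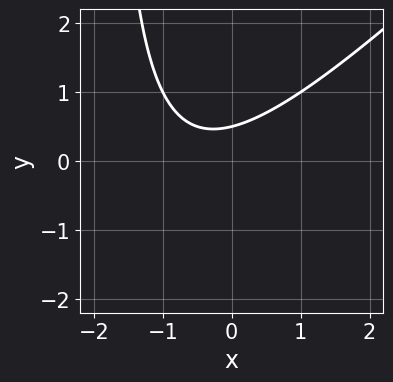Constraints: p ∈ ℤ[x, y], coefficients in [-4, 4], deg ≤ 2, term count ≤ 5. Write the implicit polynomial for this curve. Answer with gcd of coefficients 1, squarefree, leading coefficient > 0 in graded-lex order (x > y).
(a) deg p = 2. No degree-1 curve has this shape.
(b) Observable constraints: no x-intercept at any integer in the box.
(c) These observations pin down the coefficients.

x^2 - x*y + x - 2*y + 1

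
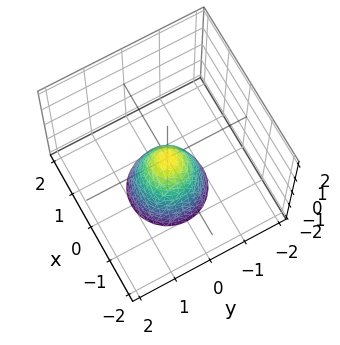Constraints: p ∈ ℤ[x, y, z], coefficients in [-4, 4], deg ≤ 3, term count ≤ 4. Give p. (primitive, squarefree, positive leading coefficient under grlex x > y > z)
2*x^2 + 2*y^2 + z

First, the degree is 2 — a paraboloid; a quadric.
Then, by symmetry, the surface is invariant under rotation about z: p = q(x² + y², z).
Next, reading off the gridlines: one z-axis crossing is at z = 0; it crosses the x-axis at the gridline x = 0; a circular section at z = -1 has radius between 0 and 1.
Finally, assembling these constraints gives the stated polynomial.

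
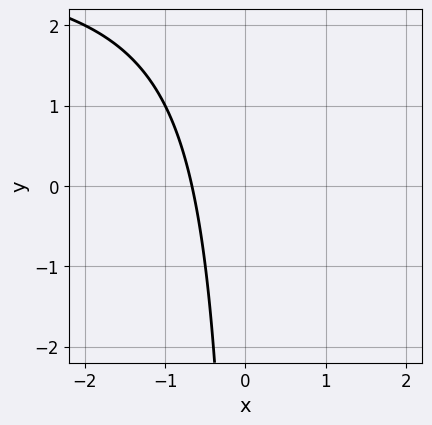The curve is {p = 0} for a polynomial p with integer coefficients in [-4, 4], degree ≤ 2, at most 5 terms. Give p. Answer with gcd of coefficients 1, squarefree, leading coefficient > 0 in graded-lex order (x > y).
x*y - 3*x - 2

(a) deg p = 2.
(b) Reading off the gridlines: no y-intercept at any integer in the box.
(c) Assembling these constraints gives the stated polynomial.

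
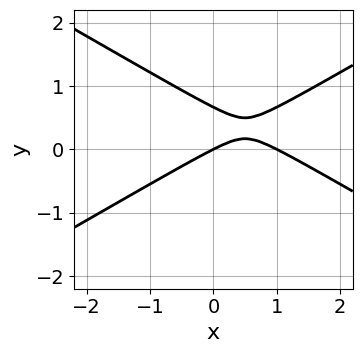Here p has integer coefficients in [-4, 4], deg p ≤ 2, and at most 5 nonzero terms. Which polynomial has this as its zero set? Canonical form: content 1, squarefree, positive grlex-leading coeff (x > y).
(a) deg p = 2. The shape is more complex than any degree-1 curve.
(b) Against the integer gridlines: among the integer gridlines, it crosses the x-axis at x ∈ {0, 1}; one y-axis crossing is at y = 0.
(c) Solving for integer coefficients yields p as stated.

x^2 - 3*y^2 - x + 2*y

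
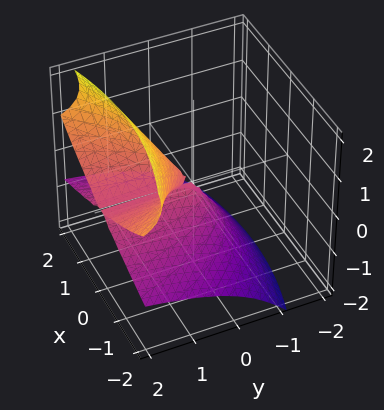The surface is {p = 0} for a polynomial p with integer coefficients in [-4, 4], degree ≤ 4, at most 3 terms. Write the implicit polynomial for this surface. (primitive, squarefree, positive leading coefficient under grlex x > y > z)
3*y*z^2 - 2*z^3 - x^2

1. Degree: no degree-2 surface has this shape, so deg p = 3.
2. From the axis intercepts and sections: one x-axis crossing is at x = 0; it meets the z-axis at z = 0 (among the integer gridlines); every point of the y-axis in the box is on the surface.
3. These observations pin down the coefficients.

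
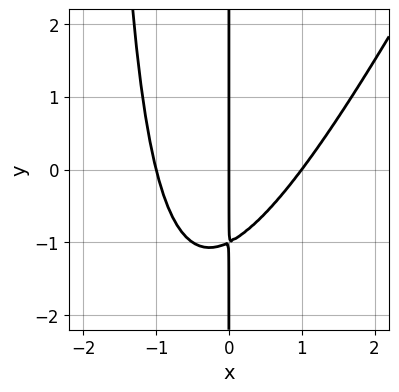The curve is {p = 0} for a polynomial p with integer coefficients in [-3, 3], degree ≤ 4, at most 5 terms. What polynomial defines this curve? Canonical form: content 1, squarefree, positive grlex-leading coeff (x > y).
2*x^3 - x^2*y - 2*x*y - 2*x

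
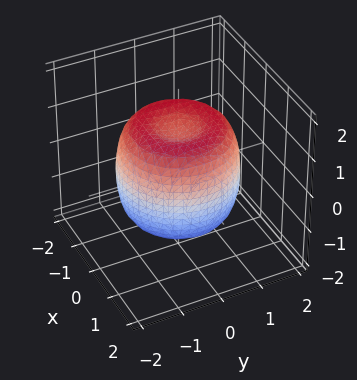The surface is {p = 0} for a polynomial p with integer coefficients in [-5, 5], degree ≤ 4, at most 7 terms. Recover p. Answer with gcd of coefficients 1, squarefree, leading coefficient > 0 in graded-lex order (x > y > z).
2*x^4 + 4*x^2*y^2 + 2*y^4 - 3*x^2 - 3*y^2 + 2*z^2 - 2

The degree is 4 — a generic line meets the surface in up to 4 points.
Symmetries: rotational symmetry about the z-axis ⇒ p depends on x, y only through x² + y².
From the visible intercepts: a circular section at z = 0 has radius between 1 and 2; the z-axis gridline crossings are at z ∈ {-1, 1}.
Together with the visible shape, these determine p as stated.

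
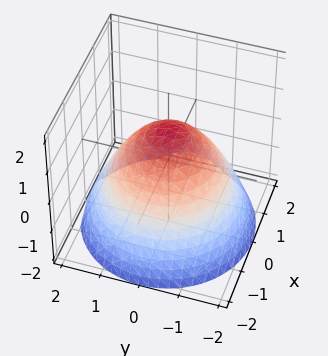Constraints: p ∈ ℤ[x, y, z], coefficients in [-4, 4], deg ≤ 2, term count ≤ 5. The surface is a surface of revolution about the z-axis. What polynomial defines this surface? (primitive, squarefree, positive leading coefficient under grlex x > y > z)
2*x^2 + 2*y^2 + 3*z - 3

1. The degree is 2 — the shape is more complex than any degree-1 surface.
2. Symmetry: the surface is invariant under rotation about z: p = q(x² + y², z).
3. Observable constraints: a circular section at z = -1 has radius between 1 and 2; one z-axis crossing is at z = 1.
4. Solving for integer coefficients yields p as stated.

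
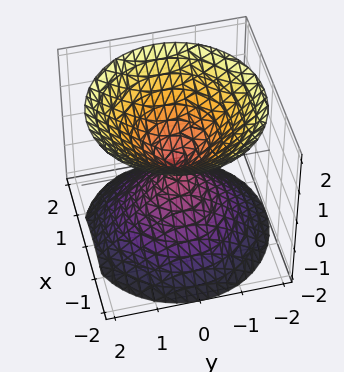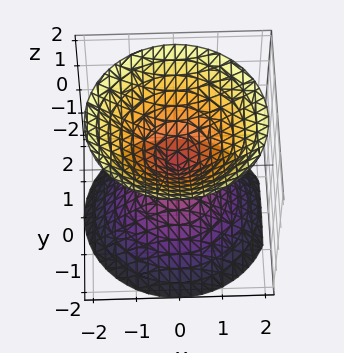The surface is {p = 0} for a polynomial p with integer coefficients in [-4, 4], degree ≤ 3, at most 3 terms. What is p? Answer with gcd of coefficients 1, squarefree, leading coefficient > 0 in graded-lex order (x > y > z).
(a) I count 2 distinct pieces.
(b) deg p = 2.
(c) By symmetry, the z-axis is an axis of rotation, so x and y enter only as x² + y²; mirror symmetry z ↦ −z ⇒ only even powers of z.
(d) Observable constraints: it meets the z-axis at z = 0 (among the integer gridlines); it crosses the y-axis at the gridline y = 0.
(e) Matching integer coefficients to the picture gives p.

x^2 + y^2 - z^2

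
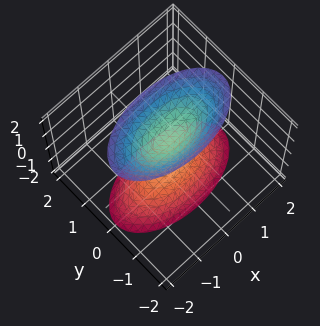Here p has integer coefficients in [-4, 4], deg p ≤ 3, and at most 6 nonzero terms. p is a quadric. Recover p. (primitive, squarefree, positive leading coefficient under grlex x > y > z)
x^2 + 3*y^2 - z^2 + 1

There are 2 components. They look like related sheets of one shape, so recover p as a whole.
deg p = 2. Two sheets facing apart; a quadric.
Symmetries: the y ↦ −y reflection is a symmetry, so y appears only in even powers; mirror symmetry x ↦ −x ⇒ only even powers of x; the z ↦ −z reflection is a symmetry, so z appears only in even powers.
Against the integer gridlines: no x-intercept at any integer in the box; the z-axis gridline crossings are at z ∈ {-1, 1}; the surface avoids every integer y-axis point in the box.
Fitting integer coefficients to these (and the overall shape) gives p.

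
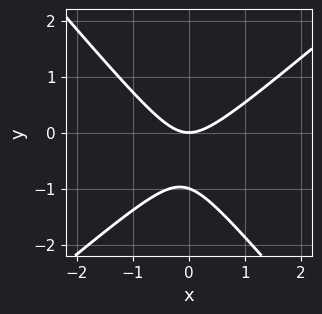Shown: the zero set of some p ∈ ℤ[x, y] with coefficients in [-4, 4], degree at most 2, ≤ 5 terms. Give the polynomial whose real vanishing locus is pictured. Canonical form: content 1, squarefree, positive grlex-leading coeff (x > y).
3*x^2 - x*y - 3*y^2 - 3*y

First, degree: no degree-1 curve has this shape, so deg p = 2.
Then, against the integer gridlines: it crosses the x-axis at the gridline x = 0; among the integer gridlines, it crosses the y-axis at y ∈ {-1, 0}.
Finally, assembling these constraints gives the stated polynomial.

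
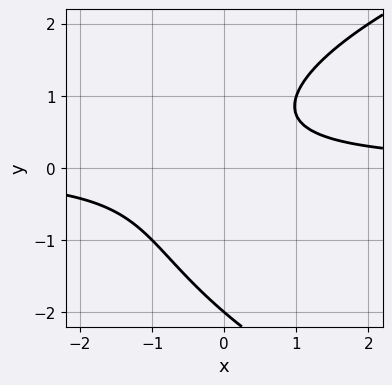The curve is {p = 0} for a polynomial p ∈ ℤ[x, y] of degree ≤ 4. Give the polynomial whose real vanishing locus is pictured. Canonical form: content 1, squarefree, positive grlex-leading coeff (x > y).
1. Degree: no degree-2 curve has this shape, so deg p = 3.
2. From the axis intercepts and sections: one y-axis crossing is at y = -2; the curve avoids every integer x-axis point in the box.
3. Matching integer coefficients to the picture gives p.

y^3 - 3*x*y + y^2 - y + 2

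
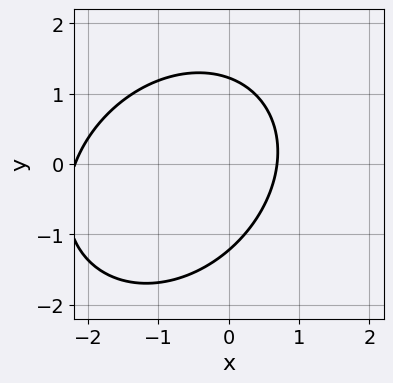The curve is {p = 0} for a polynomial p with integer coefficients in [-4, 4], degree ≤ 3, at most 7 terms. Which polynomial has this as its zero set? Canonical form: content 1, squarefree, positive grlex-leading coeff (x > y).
2*x^2 - x*y + 2*y^2 + 3*x - 3

1. The degree is 2 — the shape is more complex than any degree-1 curve.
2. Solving for integer coefficients yields p as stated.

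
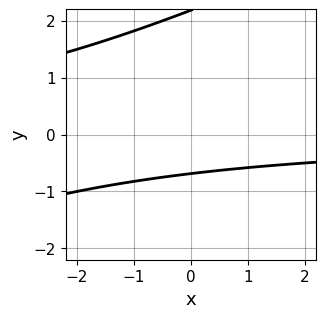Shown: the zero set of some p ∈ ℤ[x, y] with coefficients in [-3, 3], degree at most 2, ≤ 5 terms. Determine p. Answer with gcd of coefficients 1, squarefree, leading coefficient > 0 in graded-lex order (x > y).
x*y - 2*y^2 + 3*y + 3

deg p = 2. The shape is more complex than any degree-1 curve.
Reading off the gridlines: no x-intercept at any integer in the box.
These observations pin down the coefficients.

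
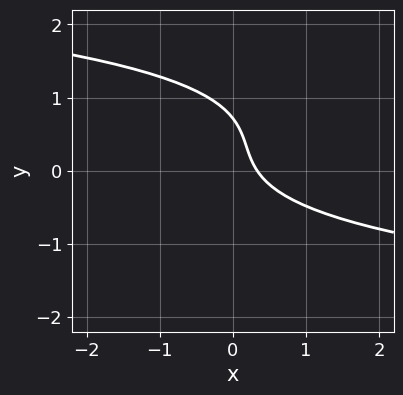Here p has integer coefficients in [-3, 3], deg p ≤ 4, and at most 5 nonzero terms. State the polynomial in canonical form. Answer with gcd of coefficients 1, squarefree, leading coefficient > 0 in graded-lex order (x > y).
First, degree: the shape is more complex than any degree-2 curve, so deg p = 3.
Finally, matching integer coefficients to the picture gives p.

3*y^3 - 3*y^2 + 3*x + 2*y - 1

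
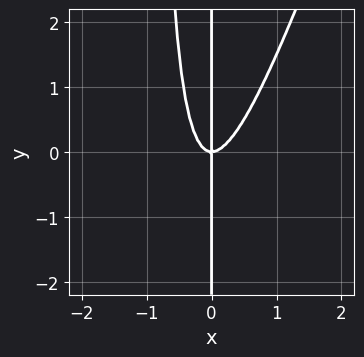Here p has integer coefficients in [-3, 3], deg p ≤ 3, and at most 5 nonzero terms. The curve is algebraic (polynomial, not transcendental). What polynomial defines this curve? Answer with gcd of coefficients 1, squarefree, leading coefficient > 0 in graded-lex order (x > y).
3*x^3 - x^2*y - x*y

First, deg p = 3. A generic line meets the curve in up to 3 points.
Next, reading off the gridlines: one x-axis crossing is at x = 0; the visible y-axis segment lies entirely on the curve.
Finally, solving for integer coefficients yields p as stated.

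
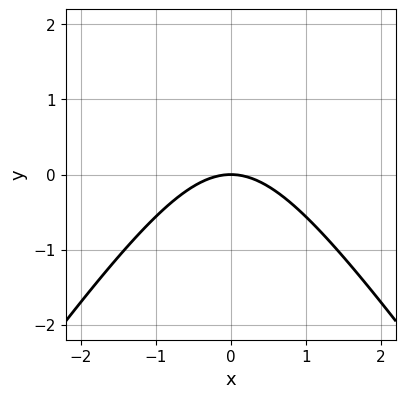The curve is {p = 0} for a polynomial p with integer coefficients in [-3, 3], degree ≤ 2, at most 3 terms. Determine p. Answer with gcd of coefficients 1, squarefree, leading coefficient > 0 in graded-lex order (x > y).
2*x^2 - y^2 + 3*y

First, deg p = 2. The shape is more complex than any degree-1 curve.
Next, symmetries: mirror symmetry x ↦ −x ⇒ only even powers of x.
Then, checking where it meets the axes: it crosses the x-axis at the gridline x = 0; it meets the y-axis at y = 0 (among the integer gridlines).
Finally, matching integer coefficients to the picture gives p.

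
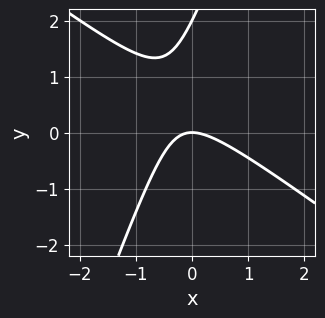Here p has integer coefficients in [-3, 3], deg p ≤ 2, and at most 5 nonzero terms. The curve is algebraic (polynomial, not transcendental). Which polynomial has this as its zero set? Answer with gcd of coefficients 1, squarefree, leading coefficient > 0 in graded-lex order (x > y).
First, deg p = 2. No degree-1 curve has this shape.
Then, checking where it meets the axes: one x-axis crossing is at x = 0; the y-axis gridline crossings are at y ∈ {0, 2}.
Finally, solving for integer coefficients yields p as stated.

2*x^2 + 2*x*y - y^2 + 2*y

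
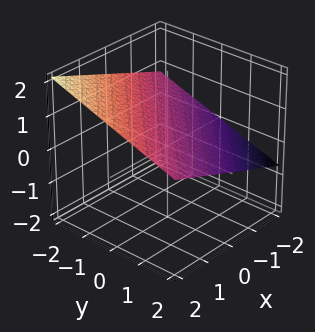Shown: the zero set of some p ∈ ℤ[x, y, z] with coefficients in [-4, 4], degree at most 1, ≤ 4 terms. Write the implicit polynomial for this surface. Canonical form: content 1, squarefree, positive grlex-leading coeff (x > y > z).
x - y - 3*z + 2

(a) The degree is 1 — the surface is flat (a plane).
(b) Against the integer gridlines: it crosses the y-axis at the gridline y = 2; it crosses the x-axis at the gridline x = -2.
(c) The integer polynomial consistent with all of this is the stated p.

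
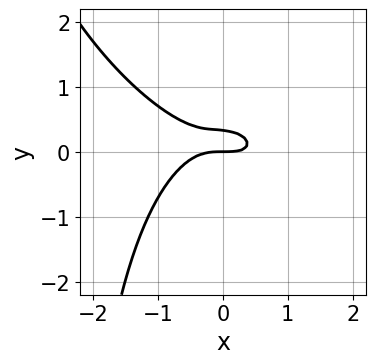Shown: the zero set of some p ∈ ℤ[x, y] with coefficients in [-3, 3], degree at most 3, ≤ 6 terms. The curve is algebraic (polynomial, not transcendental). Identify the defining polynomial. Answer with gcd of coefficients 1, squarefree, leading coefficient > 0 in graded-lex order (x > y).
x^3 + x^2*y + x*y^2 + 3*y^2 - y

First, deg p = 3.
Then, from the axis intercepts and sections: it crosses the y-axis at the gridline y = 0; it crosses the x-axis at the gridline x = 0.
Finally, the integer polynomial consistent with all of this is the stated p.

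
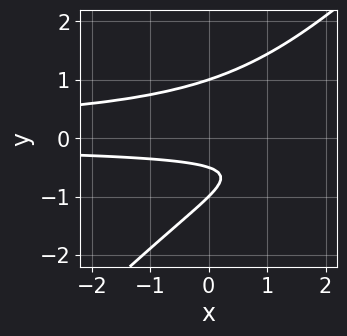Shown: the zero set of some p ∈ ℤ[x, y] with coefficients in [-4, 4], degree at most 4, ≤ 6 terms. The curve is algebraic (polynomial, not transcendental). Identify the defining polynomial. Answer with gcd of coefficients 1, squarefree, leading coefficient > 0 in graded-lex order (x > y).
(a) Degree: the shape is more complex than any degree-2 curve, so deg p = 3.
(b) From the visible intercepts: among the integer gridlines, it crosses the y-axis at y ∈ {-1, 1}; the curve avoids every integer x-axis point in the box.
(c) These observations pin down the coefficients.

2*x*y^2 - 2*y^3 - y^2 + 2*y + 1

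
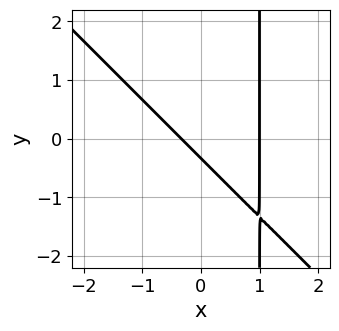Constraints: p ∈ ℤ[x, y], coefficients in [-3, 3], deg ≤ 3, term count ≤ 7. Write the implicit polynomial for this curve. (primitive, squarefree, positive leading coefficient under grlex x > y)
3*x^2 + 3*x*y - 2*x - 3*y - 1

(a) deg p = 2. The shape is more complex than any degree-1 curve.
(b) Against the integer gridlines: it meets the x-axis at x = 1 (among the integer gridlines).
(c) The integer polynomial consistent with all of this is the stated p.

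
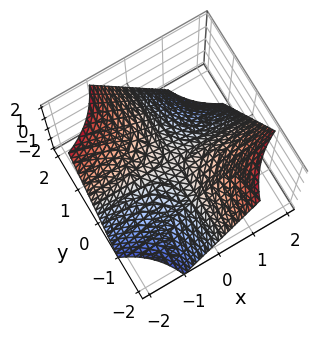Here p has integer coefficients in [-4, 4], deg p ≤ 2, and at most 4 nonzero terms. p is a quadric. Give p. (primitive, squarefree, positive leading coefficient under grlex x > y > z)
x*y + z

deg p = 2. A hyperbolic paraboloid; a quadric.
From the axis intercepts and sections: every point of the x-axis in the box is on the surface; it meets the z-axis at z = 0 (among the integer gridlines); the visible y-axis segment lies entirely on the surface.
Matching integer coefficients to the picture gives p.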